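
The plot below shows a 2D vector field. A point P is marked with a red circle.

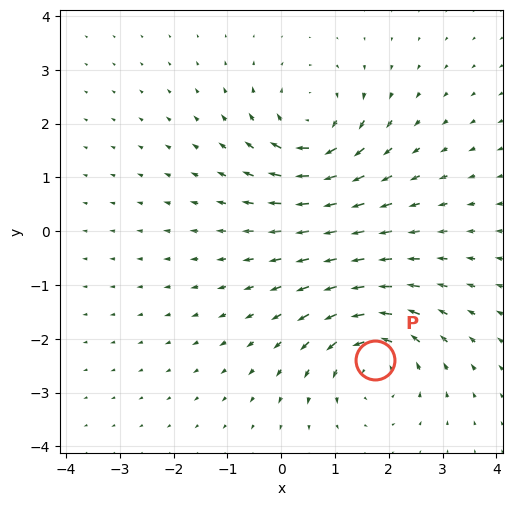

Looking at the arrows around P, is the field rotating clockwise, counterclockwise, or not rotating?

counterclockwise

Near P at (1.7, -2.4) the arrows circulate counterclockwise. The curl (z-component) there is about +4; positive curl means counterclockwise rotation.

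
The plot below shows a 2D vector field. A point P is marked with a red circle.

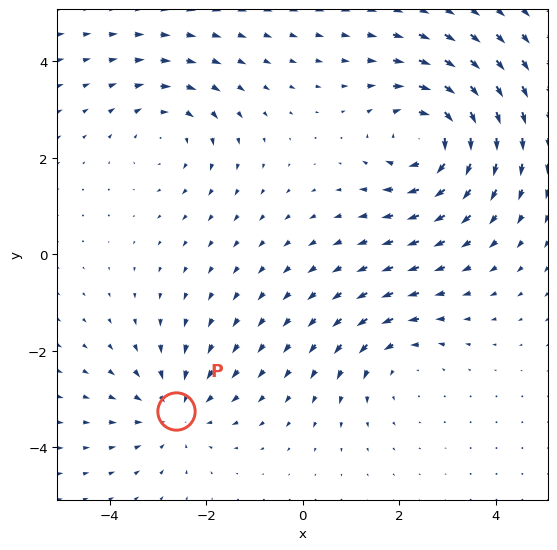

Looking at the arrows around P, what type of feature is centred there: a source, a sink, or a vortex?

sink

At P (-2.6, -3.2) the arrows converge inward. Divergence about -3, curl ≈0 — negative divergence with near-zero curl is a sink.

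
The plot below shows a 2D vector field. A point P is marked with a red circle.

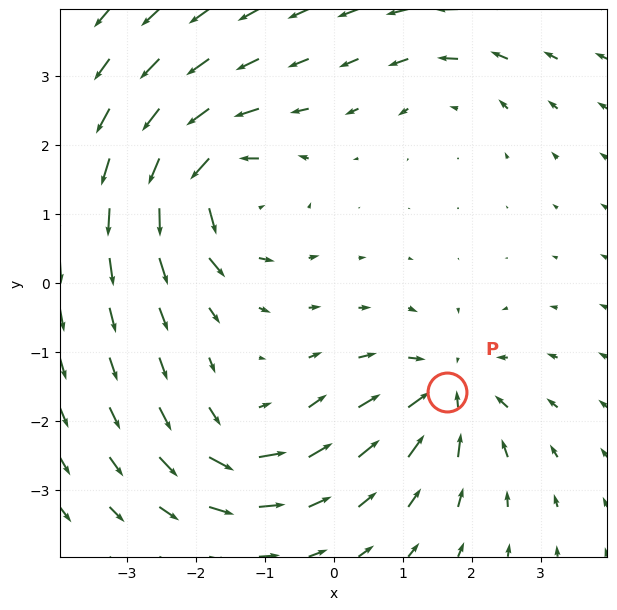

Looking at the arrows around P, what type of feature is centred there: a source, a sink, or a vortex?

At P (1.6, -1.6) the arrows converge inward. Divergence about -6, curl ≈0 — negative divergence with near-zero curl is a sink.

sink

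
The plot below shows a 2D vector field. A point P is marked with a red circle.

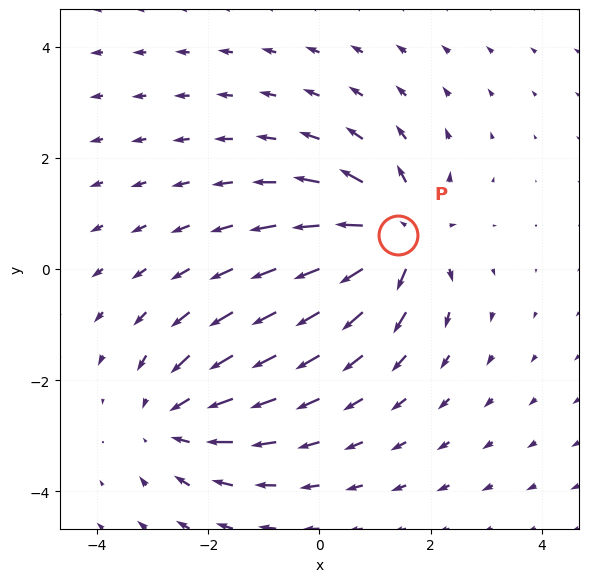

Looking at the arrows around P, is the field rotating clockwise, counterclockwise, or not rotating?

Near P at (1.4, 0.6) the arrows show no circulation. The curl there is ≈0.

not rotating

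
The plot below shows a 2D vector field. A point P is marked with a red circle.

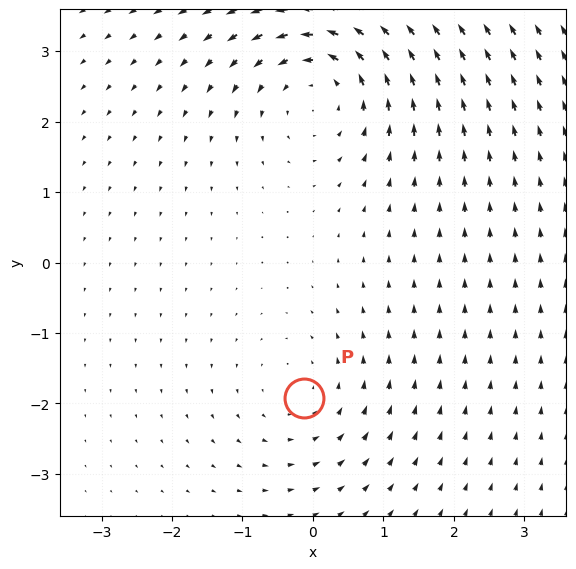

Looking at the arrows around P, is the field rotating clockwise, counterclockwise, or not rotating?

Near P at (-0.1, -1.9) the arrows circulate counterclockwise. The curl (z-component) there is about +2; positive curl means counterclockwise rotation.

counterclockwise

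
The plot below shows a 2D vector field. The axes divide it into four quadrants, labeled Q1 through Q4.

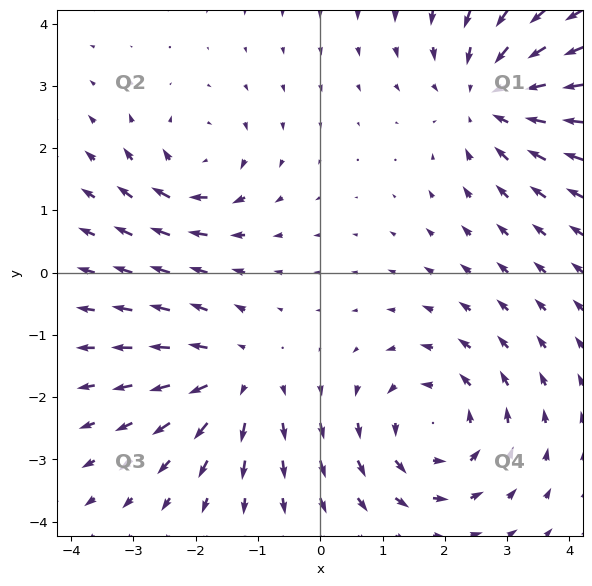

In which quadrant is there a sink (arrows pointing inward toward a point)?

The sink sits at approximately (2.8, 2.8), which lies in quadrant Q1. The divergence there is about -4, negative as expected for a sink.

Q1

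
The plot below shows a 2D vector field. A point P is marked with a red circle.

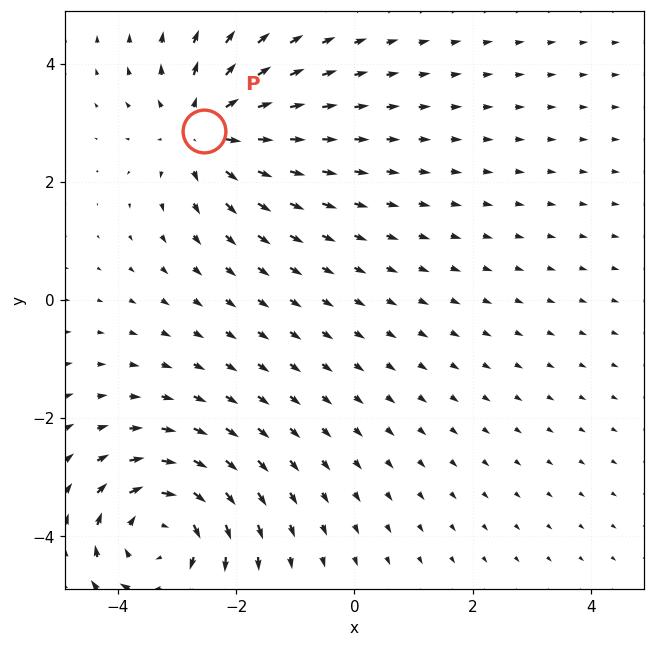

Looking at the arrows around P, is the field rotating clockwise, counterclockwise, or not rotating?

not rotating

Near P at (-2.5, 2.9) the arrows show no circulation. The curl there is ≈0.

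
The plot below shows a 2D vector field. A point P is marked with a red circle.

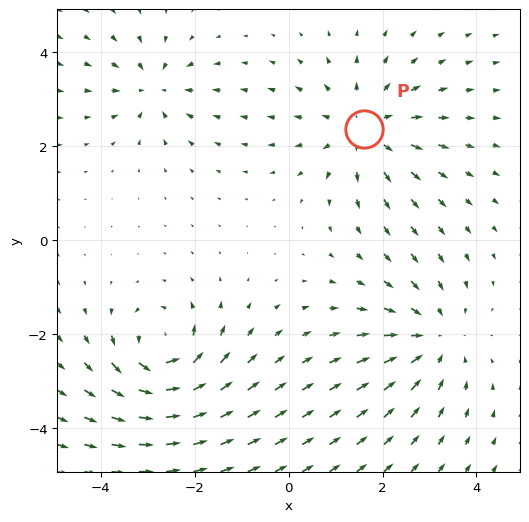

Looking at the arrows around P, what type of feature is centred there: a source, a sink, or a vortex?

At P (1.6, 2.4) the arrows spread outward. Divergence about +4, curl ≈0 — positive divergence with near-zero curl is a source.

source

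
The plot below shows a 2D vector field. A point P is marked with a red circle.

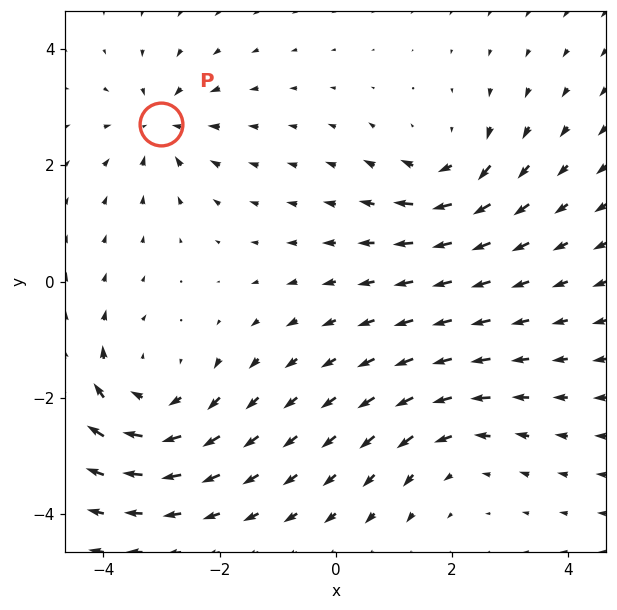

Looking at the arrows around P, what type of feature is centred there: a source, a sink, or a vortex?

At P (-3.0, 2.7) the arrows converge inward. Divergence about -4, curl ≈0 — negative divergence with near-zero curl is a sink.

sink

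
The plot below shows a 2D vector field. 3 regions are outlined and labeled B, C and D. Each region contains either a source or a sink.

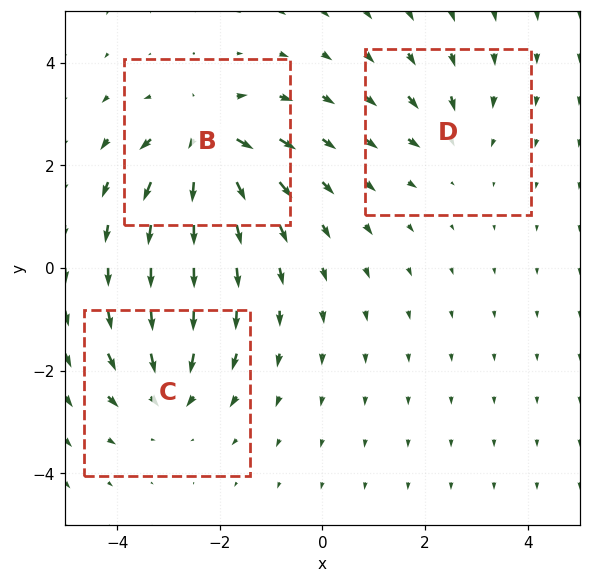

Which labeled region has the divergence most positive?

B

Divergence at each region's feature centre — B: about +6, C: about -4, D: about -3. Region B is most positive.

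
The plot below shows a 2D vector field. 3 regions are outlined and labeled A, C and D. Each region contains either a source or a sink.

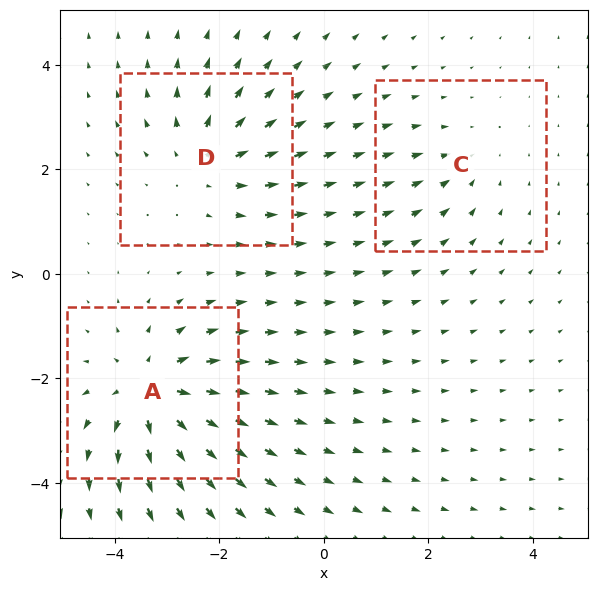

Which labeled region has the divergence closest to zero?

Divergence at each region's feature centre — A: about +5, C: about -2, D: about +3. Region C is closest to zero.

C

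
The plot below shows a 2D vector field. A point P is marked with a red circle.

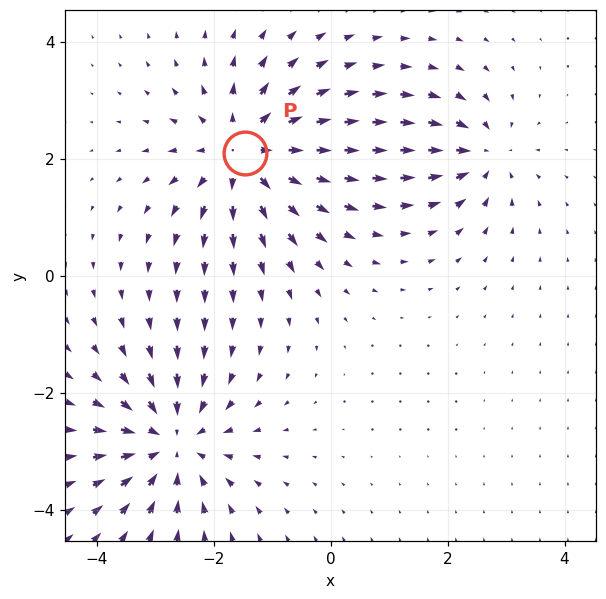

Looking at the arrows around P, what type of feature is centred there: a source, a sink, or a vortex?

source

At P (-1.5, 2.1) the arrows spread outward. Divergence about +5, curl ≈0 — positive divergence with near-zero curl is a source.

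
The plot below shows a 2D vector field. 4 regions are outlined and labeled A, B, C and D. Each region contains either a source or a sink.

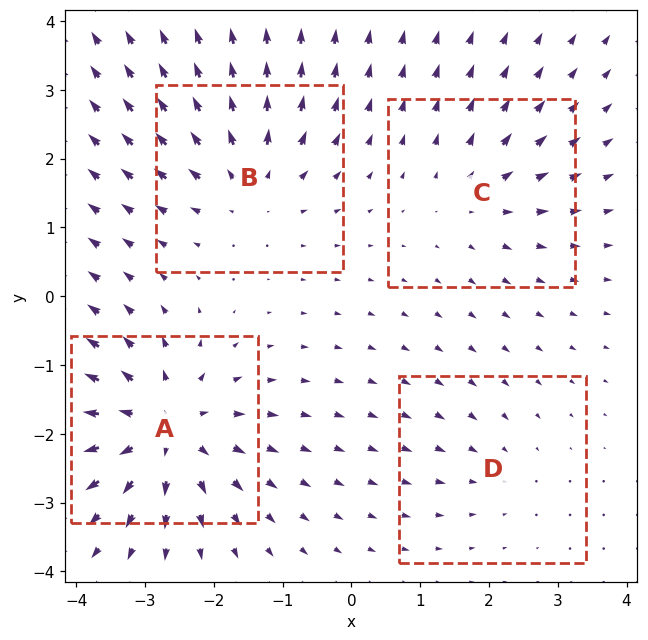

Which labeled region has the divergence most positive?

A

Divergence at each region's feature centre — A: about +7, B: about +5, C: about +4, D: about -2. Region A is most positive.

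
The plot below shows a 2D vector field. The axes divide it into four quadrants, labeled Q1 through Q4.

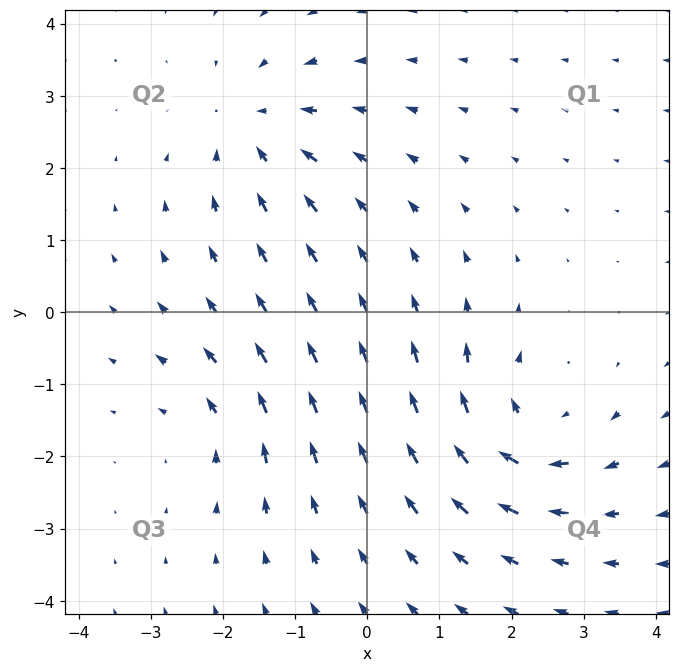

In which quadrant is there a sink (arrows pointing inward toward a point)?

The sink sits at approximately (-1.6, 2.6), which lies in quadrant Q2. The divergence there is about -4, negative as expected for a sink.

Q2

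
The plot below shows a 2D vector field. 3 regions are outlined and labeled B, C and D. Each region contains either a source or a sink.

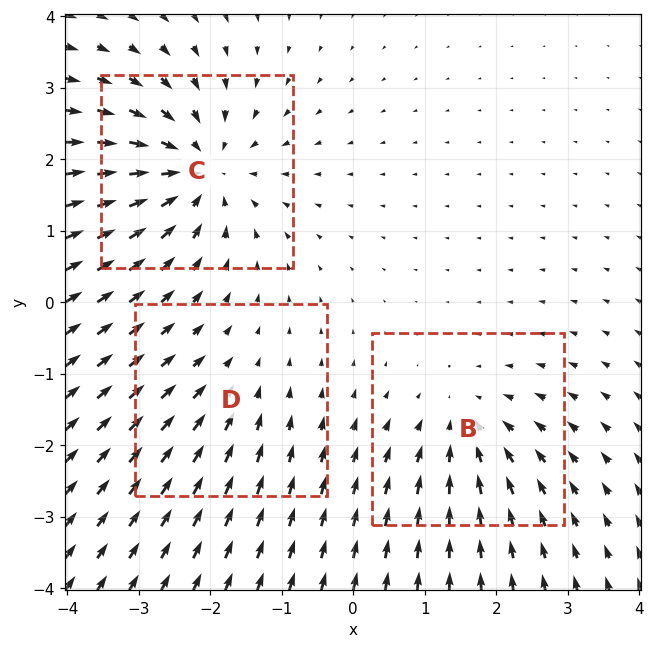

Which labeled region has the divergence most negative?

C

Divergence at each region's feature centre — B: about -3, C: about -5, D: about -2. Region C is most negative.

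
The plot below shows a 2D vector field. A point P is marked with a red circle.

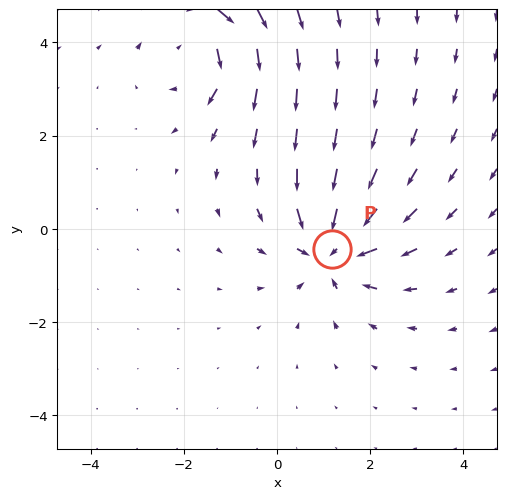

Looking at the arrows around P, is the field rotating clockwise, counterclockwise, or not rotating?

not rotating

Near P at (1.2, -0.4) the arrows show no circulation. The curl there is ≈0.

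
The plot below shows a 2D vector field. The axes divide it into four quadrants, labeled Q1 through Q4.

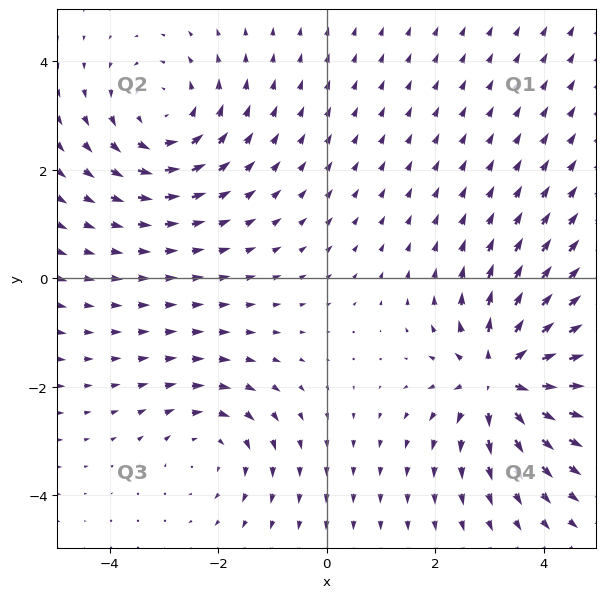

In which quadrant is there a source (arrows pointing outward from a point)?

The source sits at approximately (3.2, -1.8), which lies in quadrant Q4. The divergence there is about +5, positive as expected for a source.

Q4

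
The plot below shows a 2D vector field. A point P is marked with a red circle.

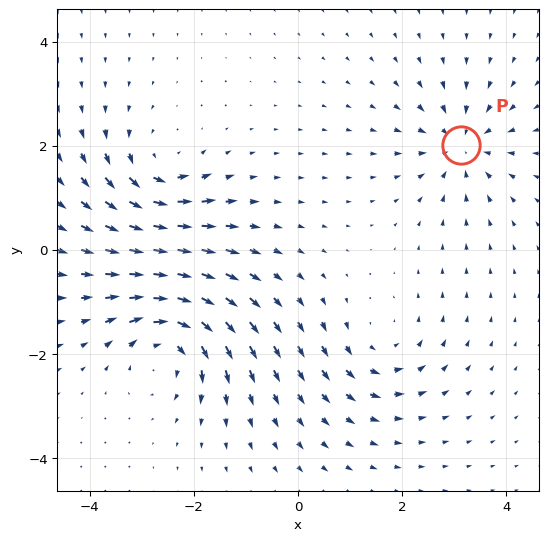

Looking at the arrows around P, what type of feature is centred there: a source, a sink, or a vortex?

sink

At P (3.1, 2.0) the arrows converge inward. Divergence about -5, curl ≈0 — negative divergence with near-zero curl is a sink.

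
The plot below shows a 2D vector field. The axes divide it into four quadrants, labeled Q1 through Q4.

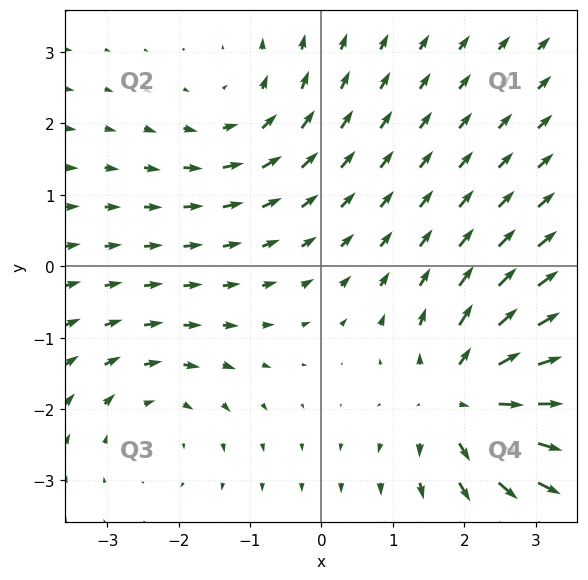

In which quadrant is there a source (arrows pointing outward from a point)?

Q4

The source sits at approximately (2.0, -1.9), which lies in quadrant Q4. The divergence there is about +5, positive as expected for a source.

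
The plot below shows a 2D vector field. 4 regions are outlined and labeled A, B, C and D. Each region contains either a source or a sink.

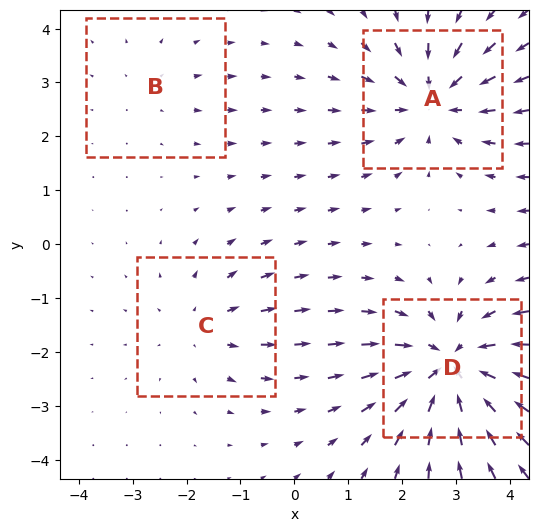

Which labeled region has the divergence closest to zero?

B

Divergence at each region's feature centre — A: about -5, B: about +2, C: about +3, D: about -7. Region B is closest to zero.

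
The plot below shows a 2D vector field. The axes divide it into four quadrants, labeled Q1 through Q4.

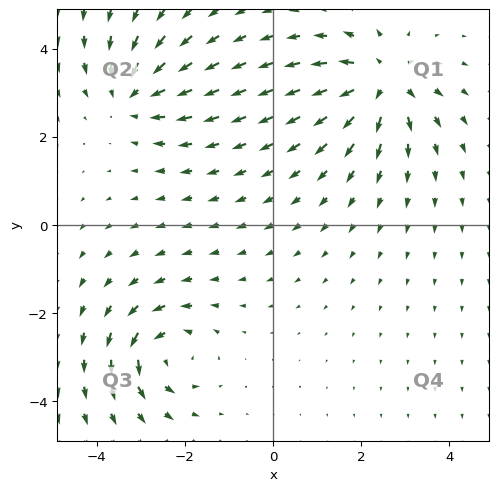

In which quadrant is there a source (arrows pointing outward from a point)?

The source sits at approximately (2.5, 3.2), which lies in quadrant Q1. The divergence there is about +5, positive as expected for a source.

Q1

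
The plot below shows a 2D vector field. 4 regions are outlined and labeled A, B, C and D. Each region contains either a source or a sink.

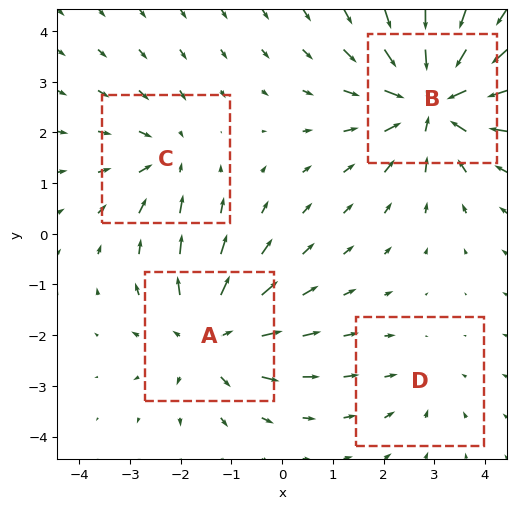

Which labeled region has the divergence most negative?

Divergence at each region's feature centre — A: about +4, B: about -6, C: about -3, D: about -2. Region B is most negative.

B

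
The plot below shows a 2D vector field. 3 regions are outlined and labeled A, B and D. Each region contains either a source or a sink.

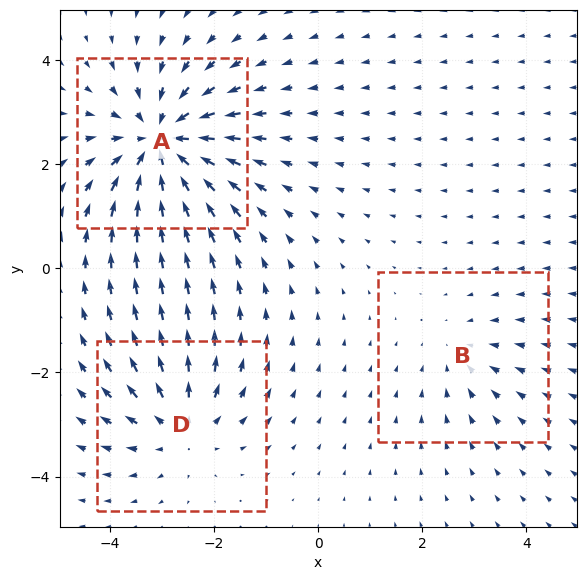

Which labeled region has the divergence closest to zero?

Divergence at each region's feature centre — A: about -5, B: about -2, D: about +3. Region B is closest to zero.

B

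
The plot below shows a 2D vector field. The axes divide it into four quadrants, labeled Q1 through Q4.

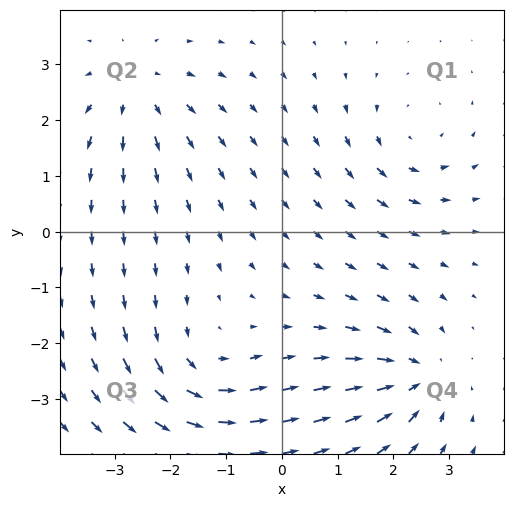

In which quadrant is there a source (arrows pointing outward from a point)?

Q2

The source sits at approximately (-2.6, 2.6), which lies in quadrant Q2. The divergence there is about +4, positive as expected for a source.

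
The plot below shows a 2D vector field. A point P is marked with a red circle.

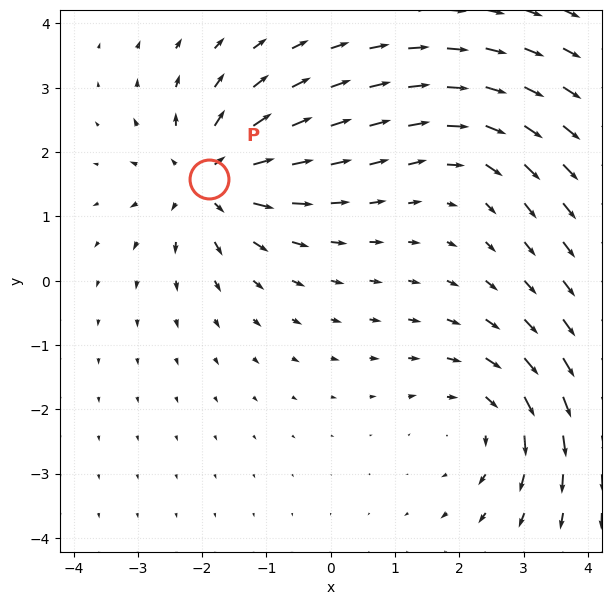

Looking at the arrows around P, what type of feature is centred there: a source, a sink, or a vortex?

source

At P (-1.9, 1.6) the arrows spread outward. Divergence about +5, curl ≈0 — positive divergence with near-zero curl is a source.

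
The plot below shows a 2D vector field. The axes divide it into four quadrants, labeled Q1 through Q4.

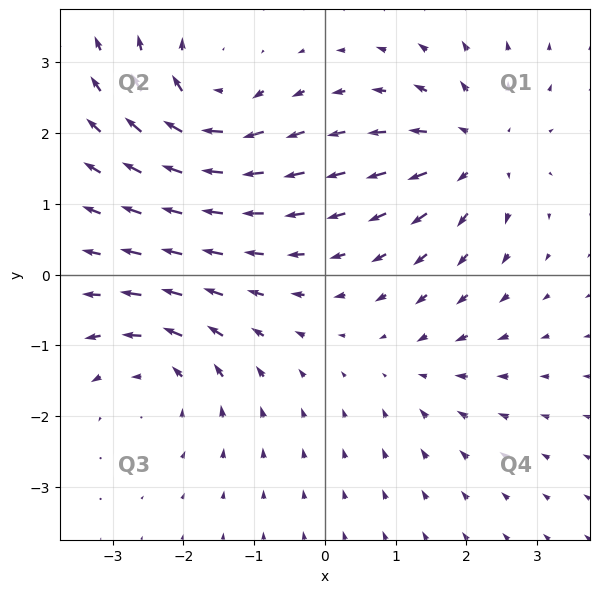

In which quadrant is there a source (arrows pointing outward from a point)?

The source sits at approximately (2.1, 1.7), which lies in quadrant Q1. The divergence there is about +5, positive as expected for a source.

Q1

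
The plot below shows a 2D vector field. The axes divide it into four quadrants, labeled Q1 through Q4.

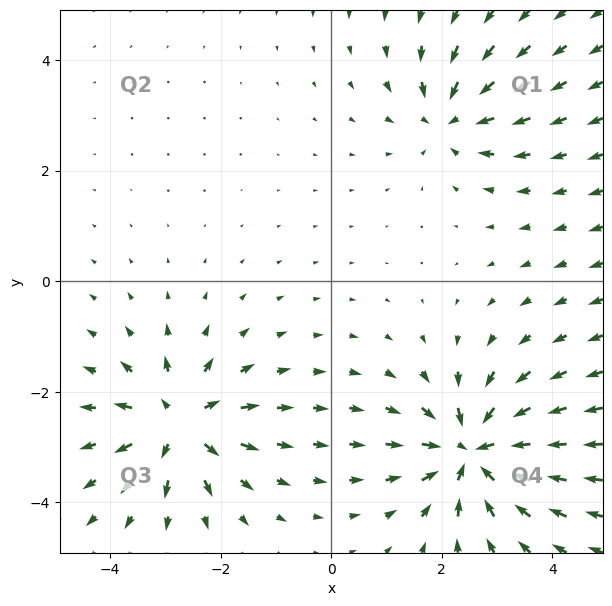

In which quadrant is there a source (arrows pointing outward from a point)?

Q3

The source sits at approximately (-2.8, -2.6), which lies in quadrant Q3. The divergence there is about +6, positive as expected for a source.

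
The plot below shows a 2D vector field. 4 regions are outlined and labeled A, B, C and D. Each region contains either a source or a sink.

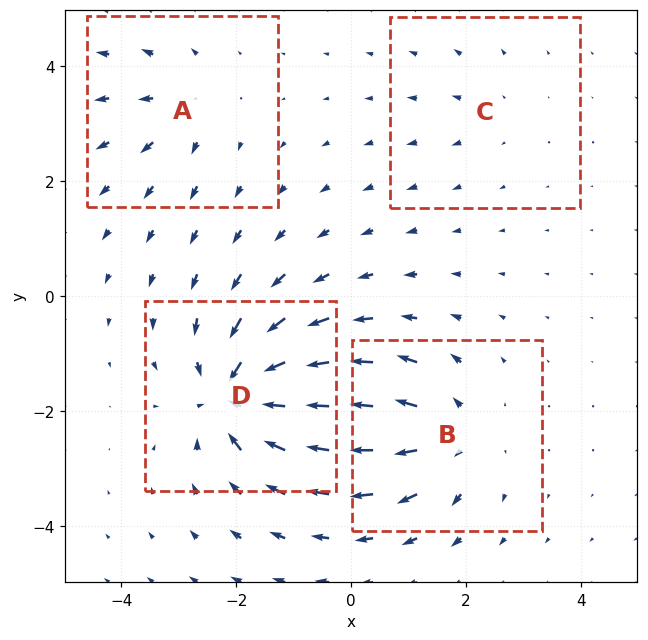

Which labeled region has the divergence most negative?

D

Divergence at each region's feature centre — A: about +4, B: about +6, C: about +2, D: about -8. Region D is most negative.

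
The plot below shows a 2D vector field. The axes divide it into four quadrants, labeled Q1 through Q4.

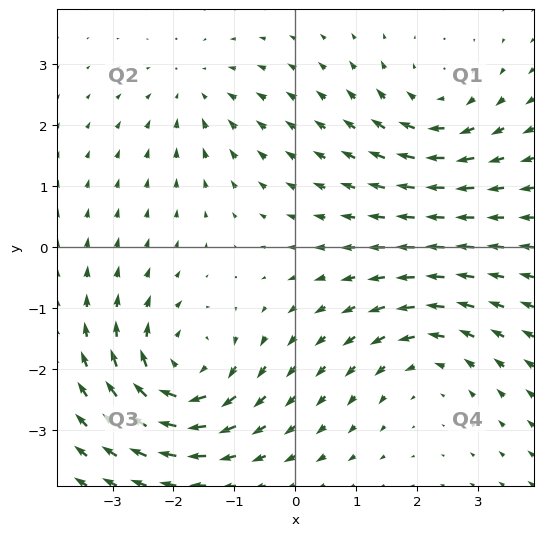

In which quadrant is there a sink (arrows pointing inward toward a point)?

Q2

The sink sits at approximately (-1.6, 2.5), which lies in quadrant Q2. The divergence there is about -3, negative as expected for a sink.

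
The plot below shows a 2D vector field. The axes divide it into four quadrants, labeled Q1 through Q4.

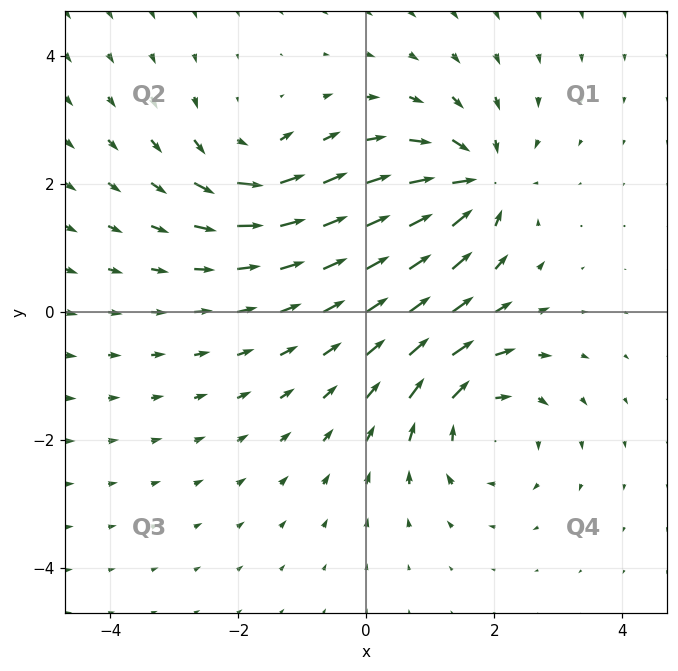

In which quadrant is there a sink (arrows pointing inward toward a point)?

Q1

The sink sits at approximately (1.7, 2.0), which lies in quadrant Q1. The divergence there is about -6, negative as expected for a sink.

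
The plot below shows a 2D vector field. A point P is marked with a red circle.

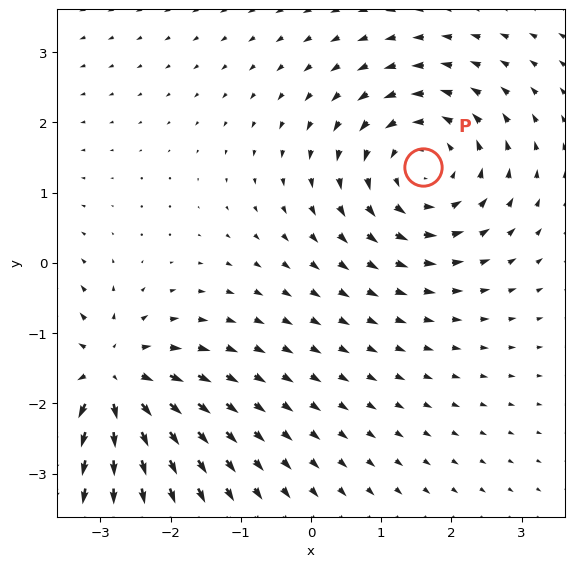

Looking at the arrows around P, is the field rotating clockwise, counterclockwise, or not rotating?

Near P at (1.6, 1.4) the arrows circulate counterclockwise. The curl (z-component) there is about +4; positive curl means counterclockwise rotation.

counterclockwise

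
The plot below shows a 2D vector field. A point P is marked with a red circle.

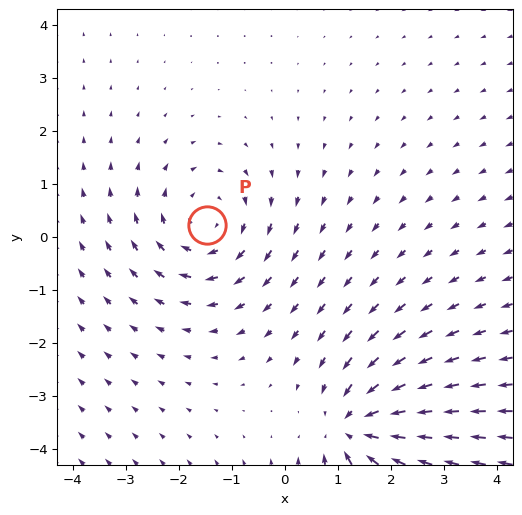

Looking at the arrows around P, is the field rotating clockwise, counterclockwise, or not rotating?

Near P at (-1.5, 0.2) the arrows circulate clockwise. The curl (z-component) there is about -3; negative curl means clockwise rotation.

clockwise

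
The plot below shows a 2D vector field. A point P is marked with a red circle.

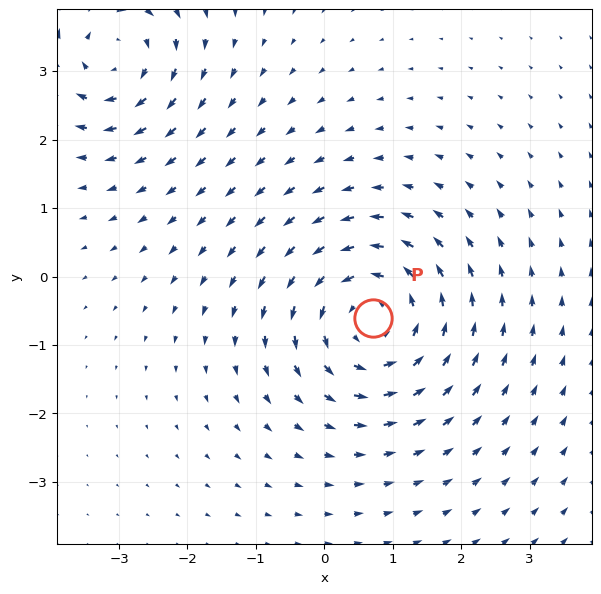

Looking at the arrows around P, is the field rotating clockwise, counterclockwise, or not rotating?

counterclockwise

Near P at (0.7, -0.6) the arrows circulate counterclockwise. The curl (z-component) there is about +4; positive curl means counterclockwise rotation.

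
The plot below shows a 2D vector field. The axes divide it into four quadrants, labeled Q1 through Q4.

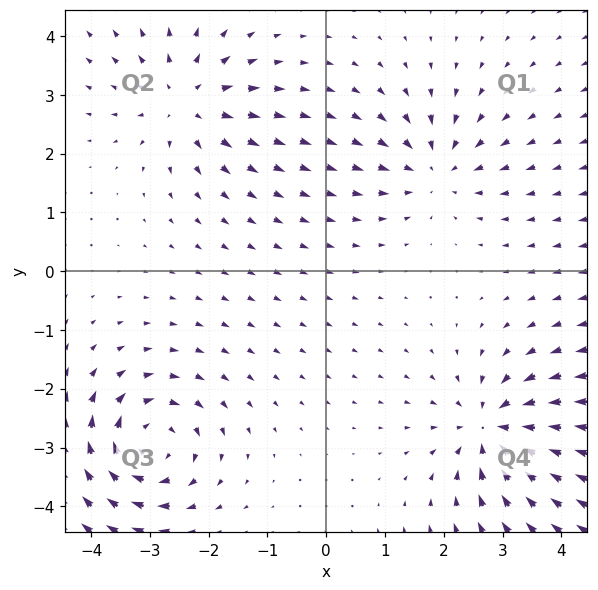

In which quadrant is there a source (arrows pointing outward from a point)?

The source sits at approximately (-2.4, 2.9), which lies in quadrant Q2. The divergence there is about +4, positive as expected for a source.

Q2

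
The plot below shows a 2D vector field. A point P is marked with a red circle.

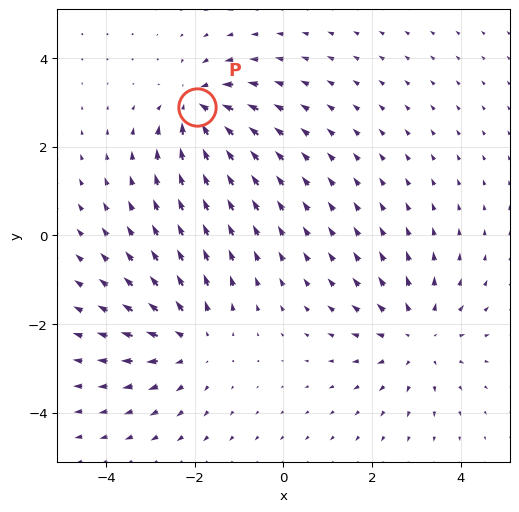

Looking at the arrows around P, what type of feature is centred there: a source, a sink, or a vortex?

At P (-1.9, 2.9) the arrows converge inward. Divergence about -6, curl ≈0 — negative divergence with near-zero curl is a sink.

sink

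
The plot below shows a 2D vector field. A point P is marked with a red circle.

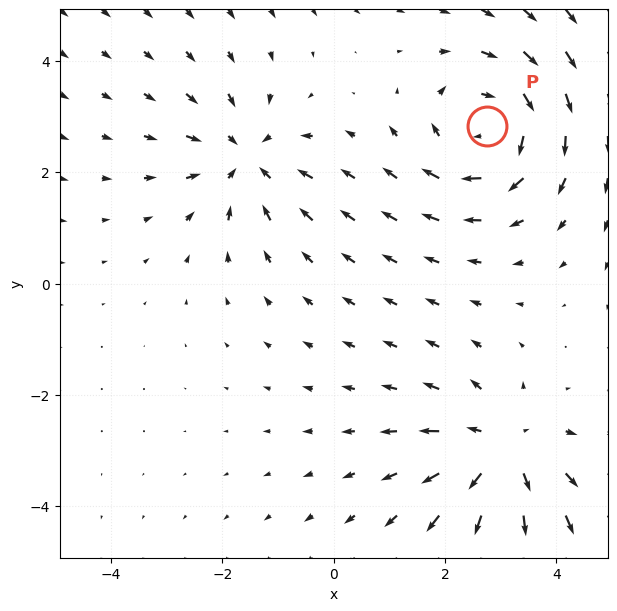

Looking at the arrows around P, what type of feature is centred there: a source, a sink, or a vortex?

vortex

At P (2.7, 2.8) the arrows circulate clockwise. Divergence ≈0, curl about -4 — near-zero divergence with nonzero curl is a vortex.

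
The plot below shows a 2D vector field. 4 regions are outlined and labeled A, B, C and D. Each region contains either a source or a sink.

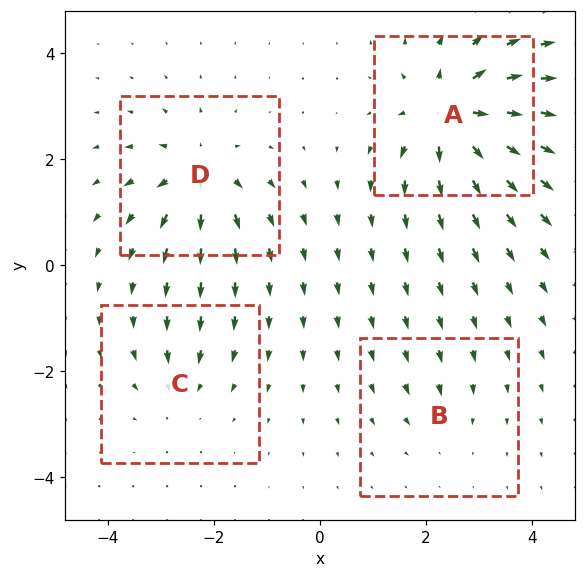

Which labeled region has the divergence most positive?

Divergence at each region's feature centre — A: about +9, B: about -2, C: about -4, D: about +6. Region A is most positive.

A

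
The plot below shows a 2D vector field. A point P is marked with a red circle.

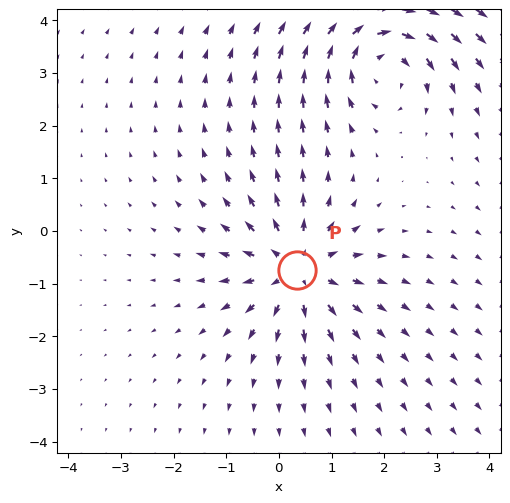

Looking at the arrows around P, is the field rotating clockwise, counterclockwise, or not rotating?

not rotating

Near P at (0.3, -0.7) the arrows show no circulation. The curl there is ≈0.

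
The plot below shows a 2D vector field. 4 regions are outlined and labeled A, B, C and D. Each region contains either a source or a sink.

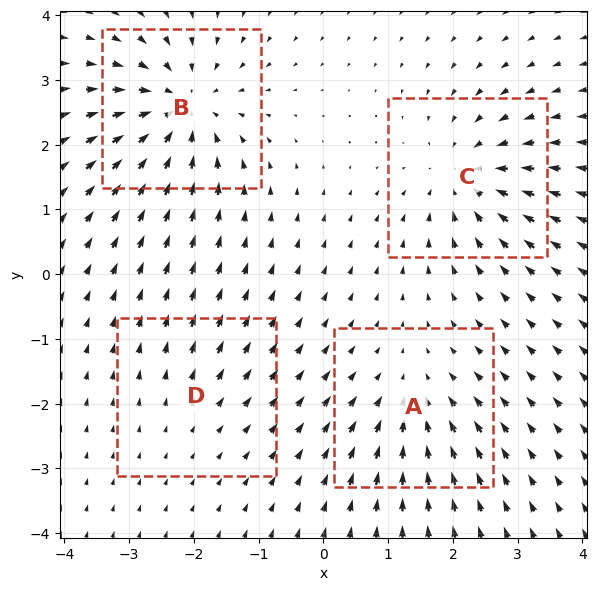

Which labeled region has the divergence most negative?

Divergence at each region's feature centre — A: about -4, B: about -7, C: about -6, D: about +2. Region B is most negative.

B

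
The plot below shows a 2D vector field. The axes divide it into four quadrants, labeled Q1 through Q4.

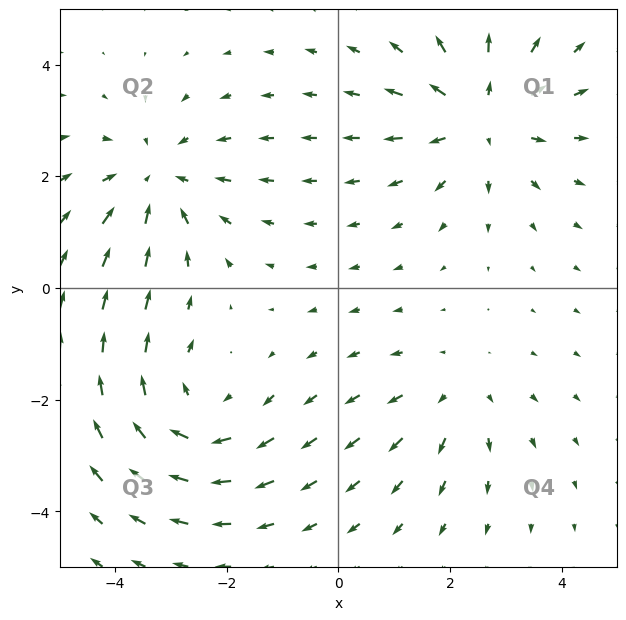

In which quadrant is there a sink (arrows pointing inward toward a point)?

Q2

The sink sits at approximately (-3.3, 1.9), which lies in quadrant Q2. The divergence there is about -4, negative as expected for a sink.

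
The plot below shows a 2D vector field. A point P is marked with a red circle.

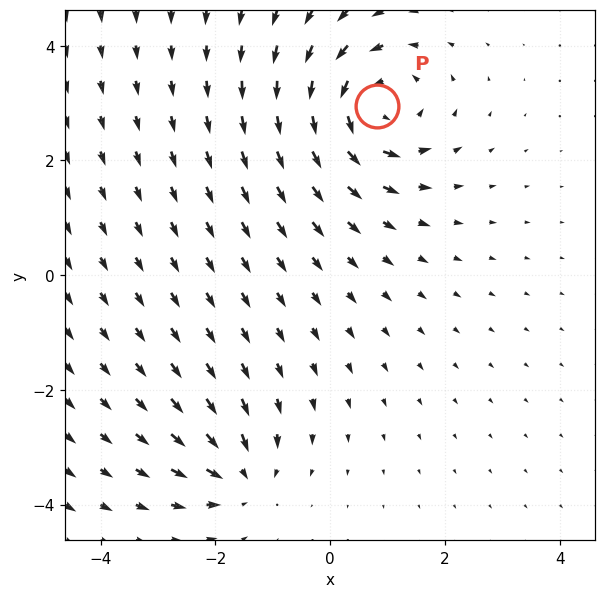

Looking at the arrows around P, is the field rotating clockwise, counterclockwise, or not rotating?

Near P at (0.8, 2.9) the arrows circulate counterclockwise. The curl (z-component) there is about +5; positive curl means counterclockwise rotation.

counterclockwise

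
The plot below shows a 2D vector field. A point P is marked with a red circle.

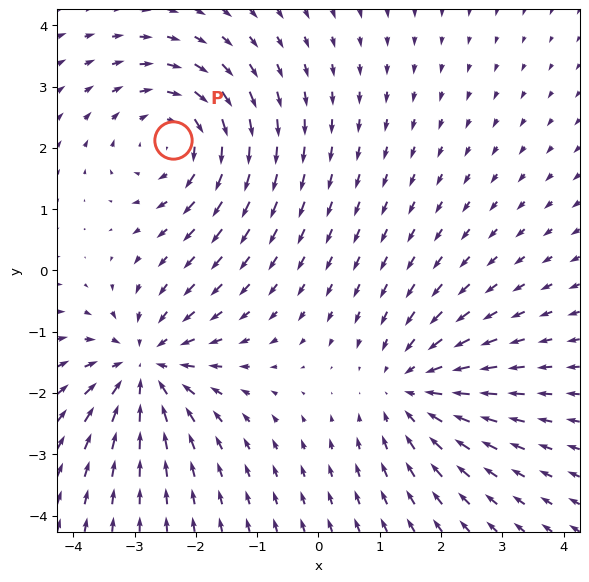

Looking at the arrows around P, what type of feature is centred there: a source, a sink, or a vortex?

vortex

At P (-2.4, 2.1) the arrows circulate clockwise. Divergence ≈0, curl about -4 — near-zero divergence with nonzero curl is a vortex.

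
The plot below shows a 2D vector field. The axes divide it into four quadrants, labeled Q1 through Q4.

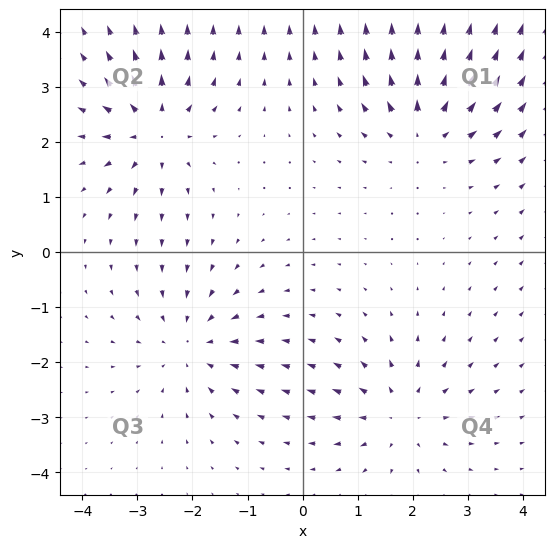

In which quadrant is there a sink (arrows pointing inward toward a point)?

Q3

The sink sits at approximately (-2.0, -1.7), which lies in quadrant Q3. The divergence there is about -3, negative as expected for a sink.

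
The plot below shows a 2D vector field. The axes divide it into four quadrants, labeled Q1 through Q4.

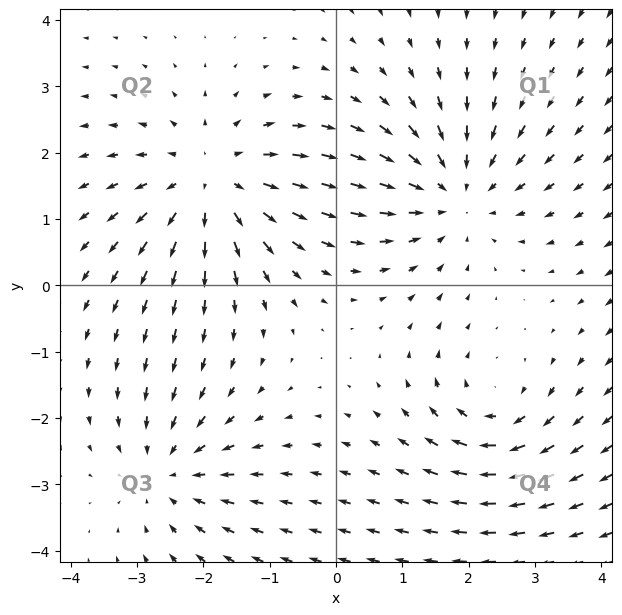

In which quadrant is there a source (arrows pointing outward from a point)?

Q2

The source sits at approximately (-1.9, 1.6), which lies in quadrant Q2. The divergence there is about +4, positive as expected for a source.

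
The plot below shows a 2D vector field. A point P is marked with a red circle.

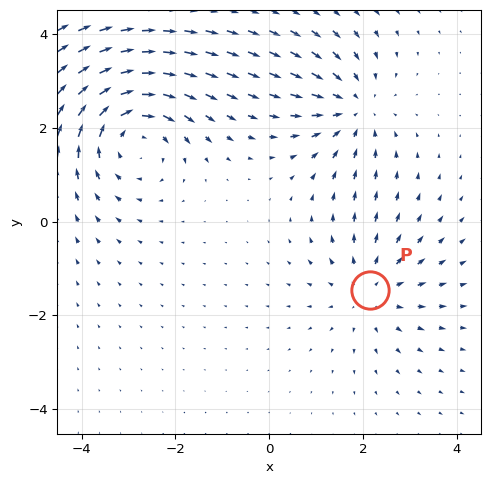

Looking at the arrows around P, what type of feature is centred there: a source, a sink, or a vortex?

source

At P (2.1, -1.5) the arrows spread outward. Divergence about +2, curl ≈0 — positive divergence with near-zero curl is a source.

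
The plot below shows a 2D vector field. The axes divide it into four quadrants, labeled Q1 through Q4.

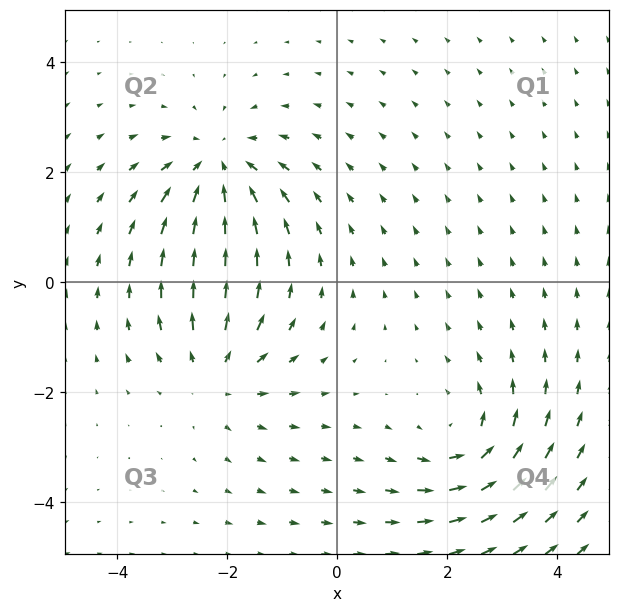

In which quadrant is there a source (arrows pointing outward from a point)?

The source sits at approximately (-2.2, -1.7), which lies in quadrant Q3. The divergence there is about +3, positive as expected for a source.

Q3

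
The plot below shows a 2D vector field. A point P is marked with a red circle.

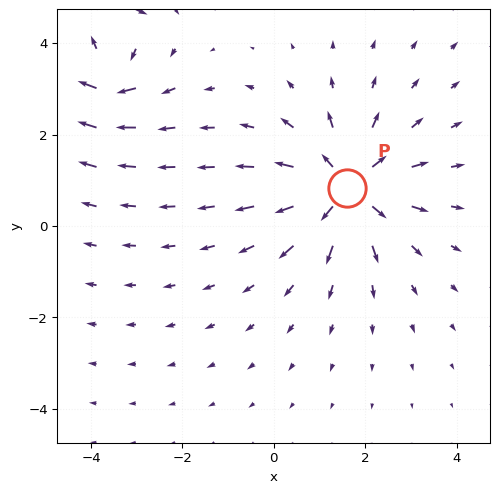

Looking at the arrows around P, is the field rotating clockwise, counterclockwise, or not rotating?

not rotating

Near P at (1.6, 0.8) the arrows show no circulation. The curl there is ≈0.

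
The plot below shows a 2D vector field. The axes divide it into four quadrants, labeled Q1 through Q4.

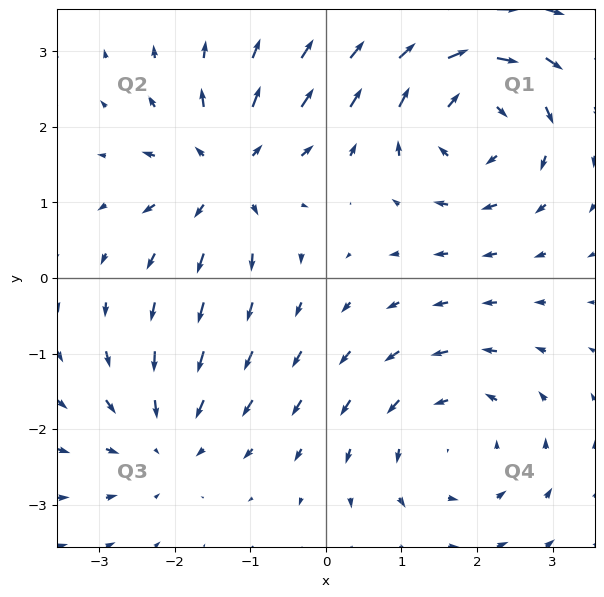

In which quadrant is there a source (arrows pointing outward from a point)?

Q2

The source sits at approximately (-1.3, 1.4), which lies in quadrant Q2. The divergence there is about +4, positive as expected for a source.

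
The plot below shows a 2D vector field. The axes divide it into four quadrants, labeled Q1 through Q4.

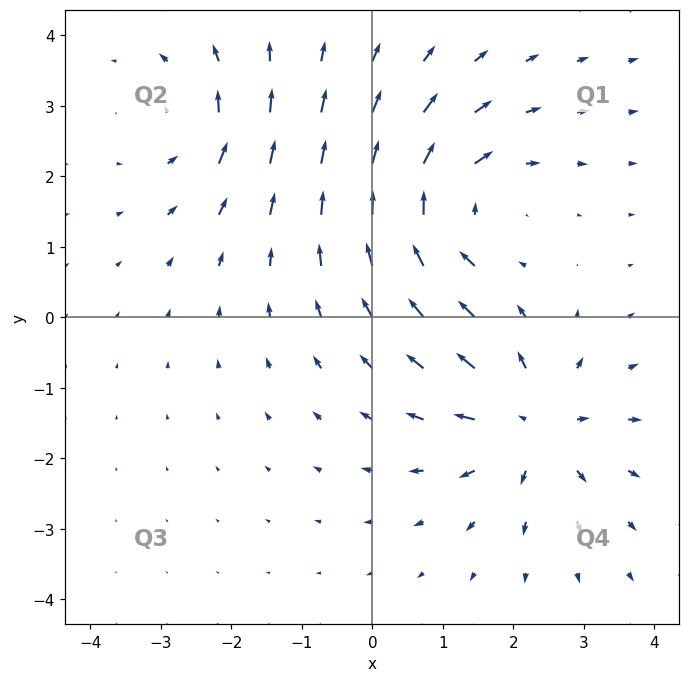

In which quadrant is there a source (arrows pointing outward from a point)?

Q4

The source sits at approximately (2.3, -1.5), which lies in quadrant Q4. The divergence there is about +5, positive as expected for a source.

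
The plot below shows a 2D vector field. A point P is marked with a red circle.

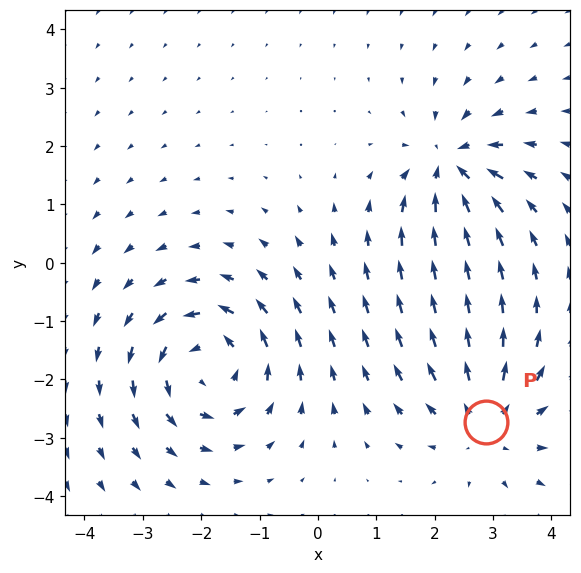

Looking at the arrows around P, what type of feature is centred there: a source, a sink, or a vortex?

At P (2.9, -2.7) the arrows spread outward. Divergence about +3, curl ≈0 — positive divergence with near-zero curl is a source.

source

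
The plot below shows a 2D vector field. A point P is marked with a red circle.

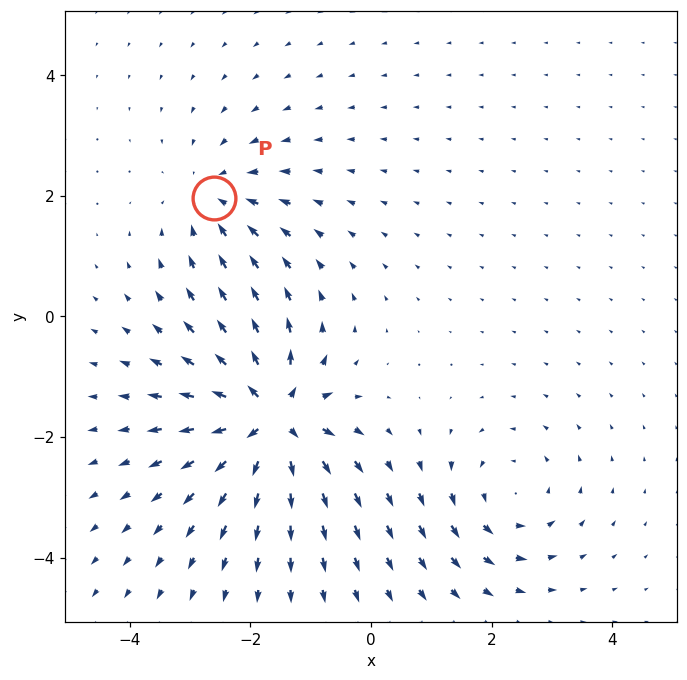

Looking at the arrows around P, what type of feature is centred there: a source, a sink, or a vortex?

sink

At P (-2.6, 2.0) the arrows converge inward. Divergence about -3, curl ≈0 — negative divergence with near-zero curl is a sink.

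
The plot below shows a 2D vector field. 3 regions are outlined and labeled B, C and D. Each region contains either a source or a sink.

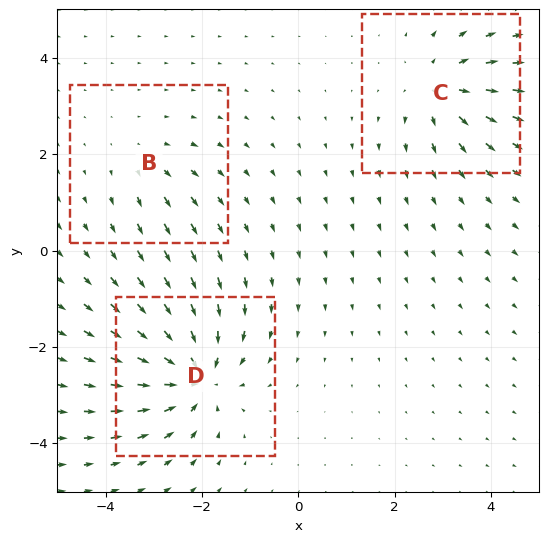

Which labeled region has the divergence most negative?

D

Divergence at each region's feature centre — B: about +2, C: about +4, D: about -6. Region D is most negative.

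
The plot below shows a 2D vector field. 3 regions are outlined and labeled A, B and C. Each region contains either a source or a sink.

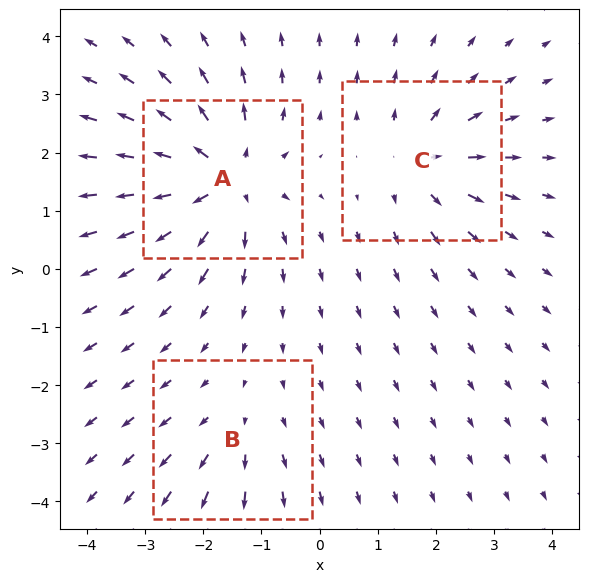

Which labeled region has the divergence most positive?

A

Divergence at each region's feature centre — A: about +5, B: about +2, C: about +3. Region A is most positive.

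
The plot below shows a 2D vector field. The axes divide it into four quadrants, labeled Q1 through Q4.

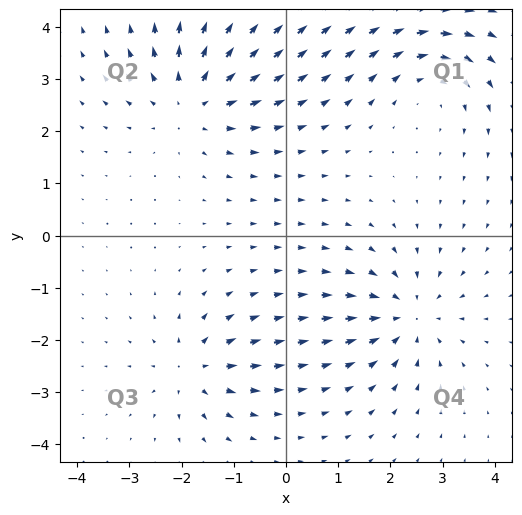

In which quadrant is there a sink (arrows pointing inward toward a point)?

The sink sits at approximately (2.3, -1.5), which lies in quadrant Q4. The divergence there is about -5, negative as expected for a sink.

Q4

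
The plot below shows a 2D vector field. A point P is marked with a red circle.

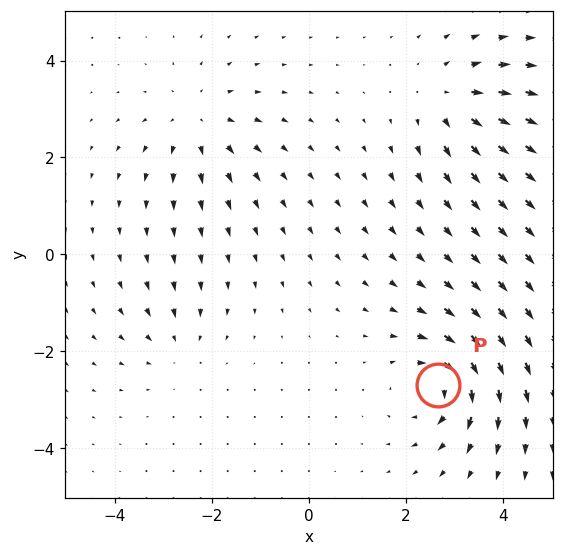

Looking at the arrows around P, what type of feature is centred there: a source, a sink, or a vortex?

vortex

At P (2.7, -2.7) the arrows circulate clockwise. Divergence ≈0, curl about -7 — near-zero divergence with nonzero curl is a vortex.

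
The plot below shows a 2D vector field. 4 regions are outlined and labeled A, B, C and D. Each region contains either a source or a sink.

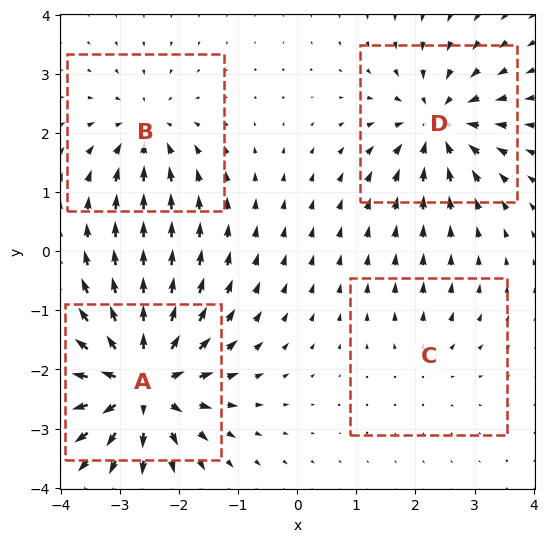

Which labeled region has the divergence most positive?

Divergence at each region's feature centre — A: about +8, B: about -4, C: about +2, D: about -6. Region A is most positive.

A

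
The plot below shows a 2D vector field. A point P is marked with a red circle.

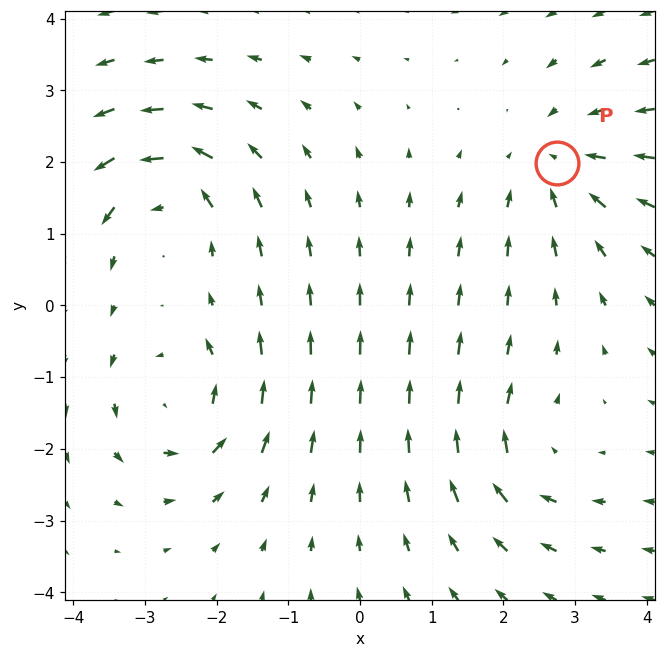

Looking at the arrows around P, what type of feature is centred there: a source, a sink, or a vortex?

At P (2.8, 2.0) the arrows converge inward. Divergence about -4, curl ≈0 — negative divergence with near-zero curl is a sink.

sink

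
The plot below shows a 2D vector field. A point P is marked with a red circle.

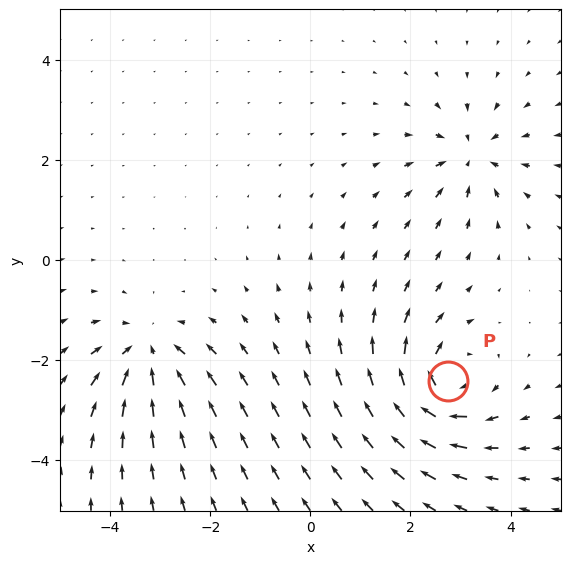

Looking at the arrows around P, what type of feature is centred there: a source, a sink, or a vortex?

vortex

At P (2.7, -2.4) the arrows circulate clockwise. Divergence ≈0, curl about -6 — near-zero divergence with nonzero curl is a vortex.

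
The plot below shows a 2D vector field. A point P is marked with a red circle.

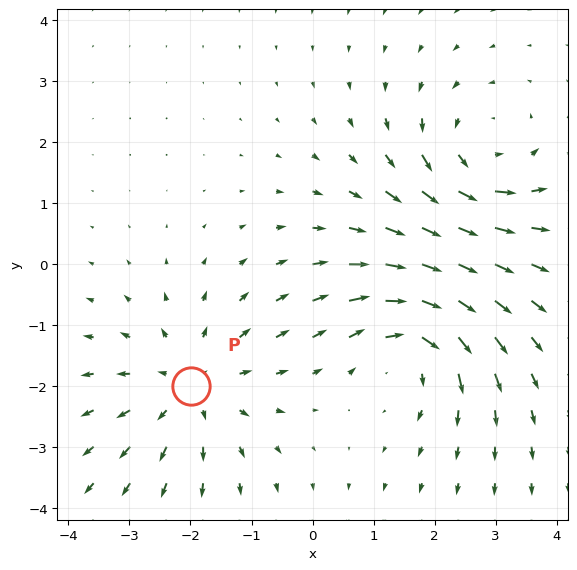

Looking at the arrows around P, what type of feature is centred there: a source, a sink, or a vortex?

source

At P (-2.0, -2.0) the arrows spread outward. Divergence about +4, curl ≈0 — positive divergence with near-zero curl is a source.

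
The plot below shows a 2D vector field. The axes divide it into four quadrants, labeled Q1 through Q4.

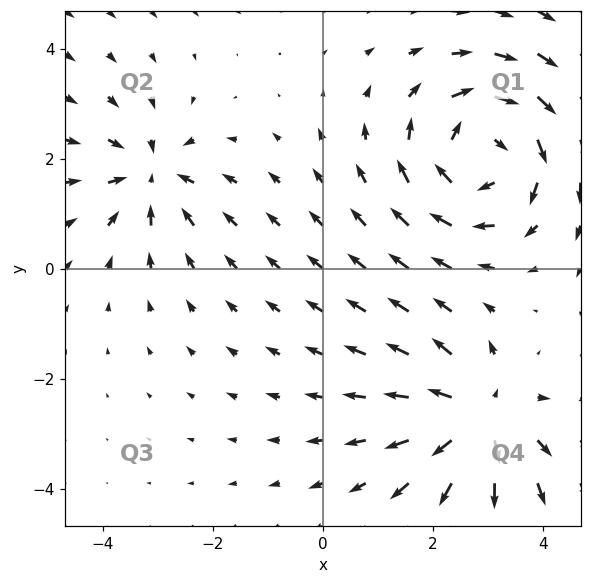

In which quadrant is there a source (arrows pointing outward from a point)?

Q4

The source sits at approximately (2.8, -2.7), which lies in quadrant Q4. The divergence there is about +5, positive as expected for a source.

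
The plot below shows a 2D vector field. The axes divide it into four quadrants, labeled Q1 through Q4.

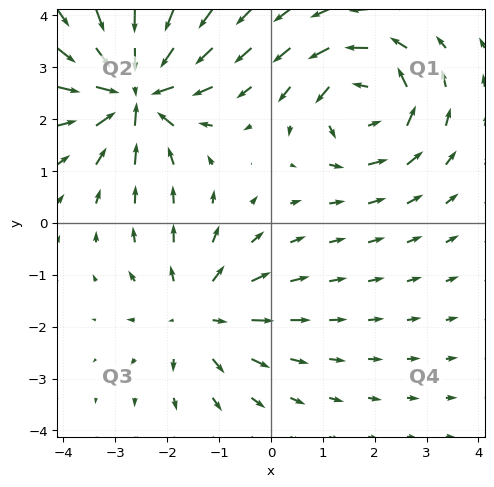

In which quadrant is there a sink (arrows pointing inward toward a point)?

Q2

The sink sits at approximately (-2.6, 2.5), which lies in quadrant Q2. The divergence there is about -7, negative as expected for a sink.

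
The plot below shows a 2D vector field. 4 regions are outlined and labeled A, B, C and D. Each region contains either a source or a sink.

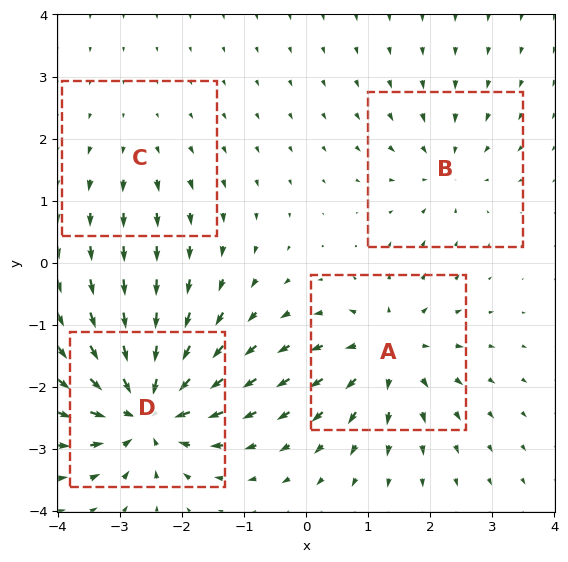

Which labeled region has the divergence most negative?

D

Divergence at each region's feature centre — A: about +6, B: about -4, C: about +2, D: about -9. Region D is most negative.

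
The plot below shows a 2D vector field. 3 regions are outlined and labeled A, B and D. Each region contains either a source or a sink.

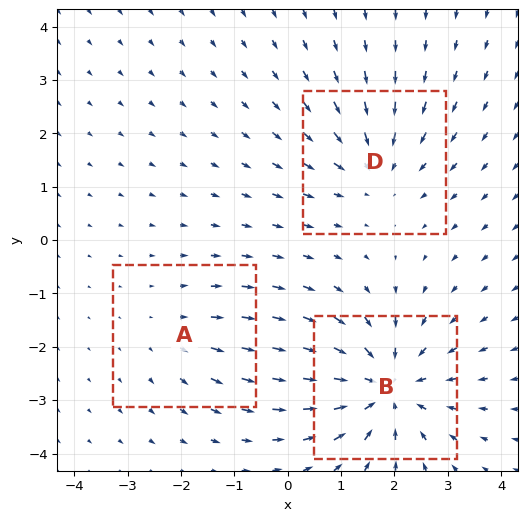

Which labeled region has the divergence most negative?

Divergence at each region's feature centre — A: about +2, B: about -5, D: about -3. Region B is most negative.

B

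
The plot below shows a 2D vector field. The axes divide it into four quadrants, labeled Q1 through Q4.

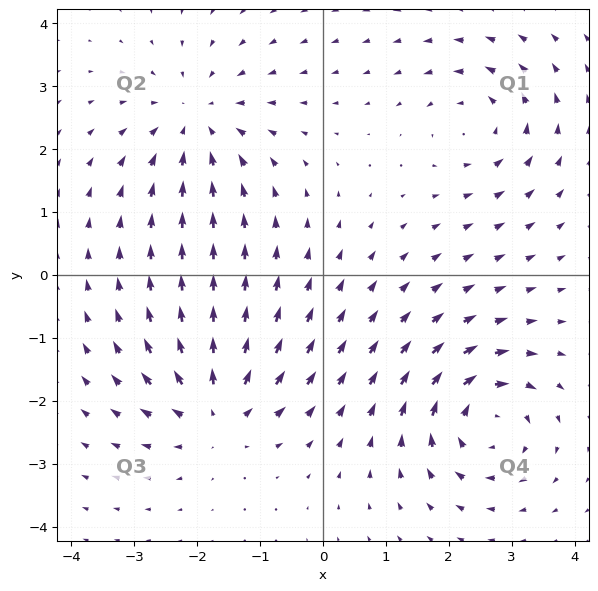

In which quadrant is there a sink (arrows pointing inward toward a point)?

The sink sits at approximately (-2.0, 2.5), which lies in quadrant Q2. The divergence there is about -4, negative as expected for a sink.

Q2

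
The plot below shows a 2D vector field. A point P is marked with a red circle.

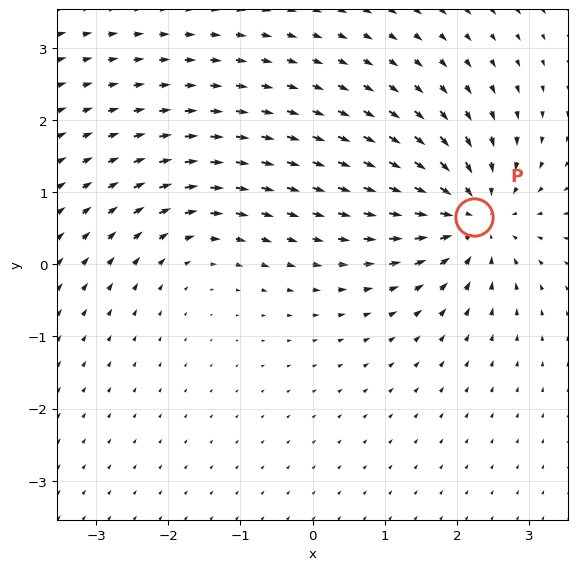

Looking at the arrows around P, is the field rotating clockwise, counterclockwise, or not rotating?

Near P at (2.2, 0.7) the arrows show no circulation. The curl there is ≈0.

not rotating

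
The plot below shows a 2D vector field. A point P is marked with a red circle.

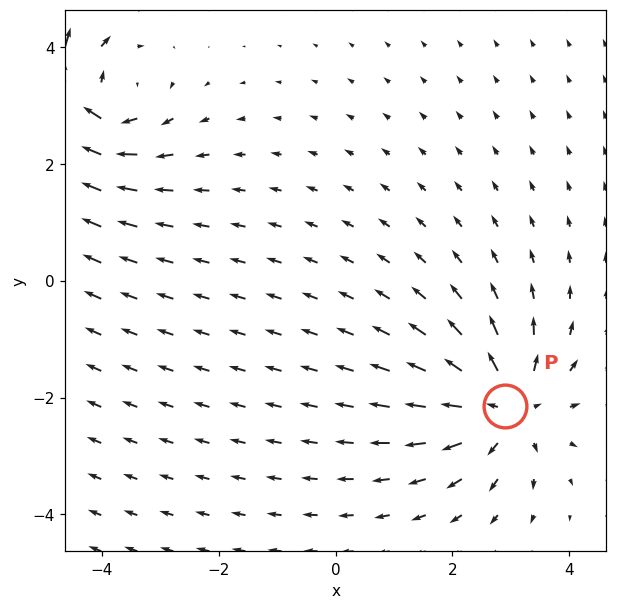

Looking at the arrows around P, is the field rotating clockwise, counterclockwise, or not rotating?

Near P at (2.9, -2.2) the arrows show no circulation. The curl there is ≈0.

not rotating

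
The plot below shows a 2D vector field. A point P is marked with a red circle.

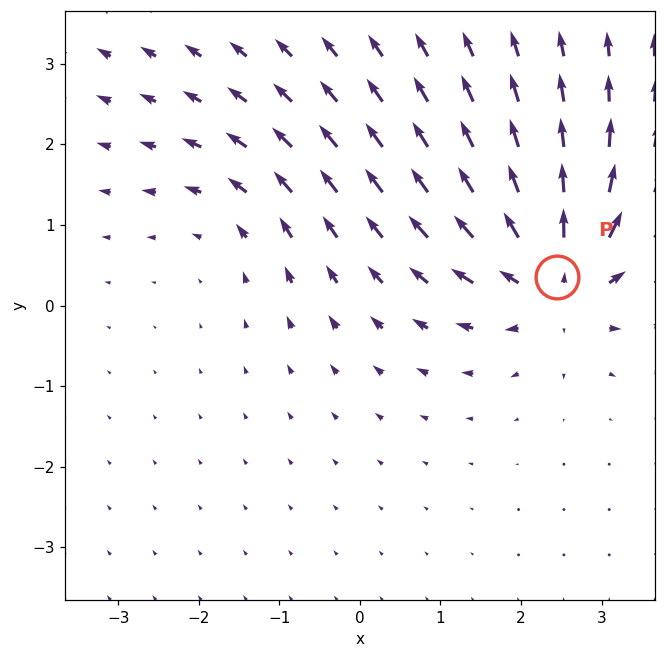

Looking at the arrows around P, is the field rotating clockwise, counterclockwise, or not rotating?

not rotating

Near P at (2.5, 0.4) the arrows show no circulation. The curl there is ≈0.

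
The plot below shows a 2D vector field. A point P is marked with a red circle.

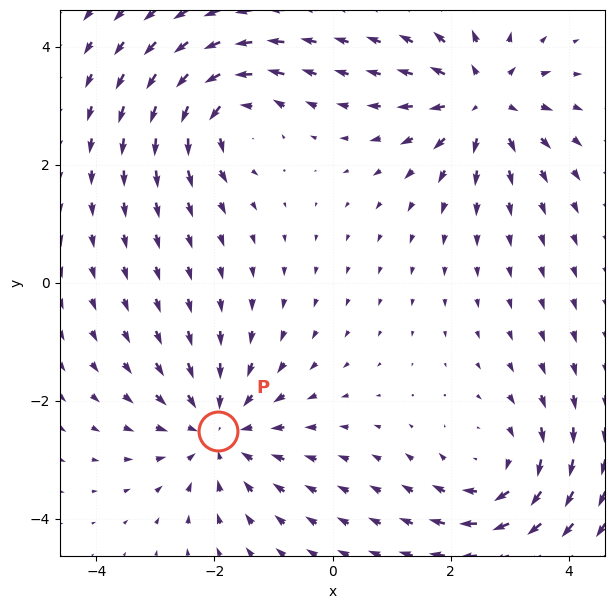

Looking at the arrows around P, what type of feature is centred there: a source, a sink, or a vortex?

sink

At P (-1.9, -2.5) the arrows converge inward. Divergence about -5, curl ≈0 — negative divergence with near-zero curl is a sink.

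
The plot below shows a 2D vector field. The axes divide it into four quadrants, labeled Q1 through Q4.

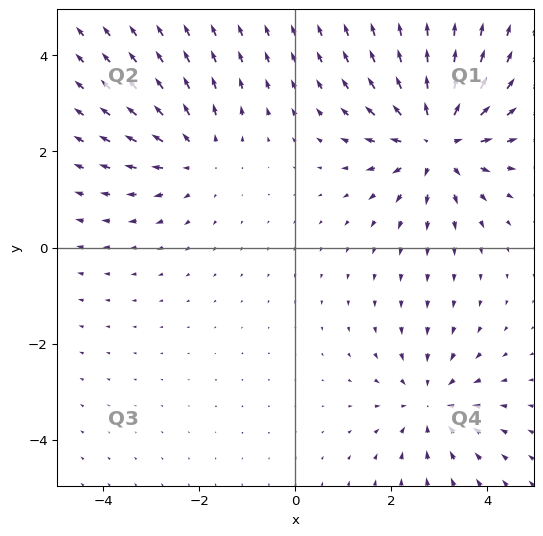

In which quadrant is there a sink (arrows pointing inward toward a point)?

The sink sits at approximately (2.8, -3.2), which lies in quadrant Q4. The divergence there is about -3, negative as expected for a sink.

Q4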